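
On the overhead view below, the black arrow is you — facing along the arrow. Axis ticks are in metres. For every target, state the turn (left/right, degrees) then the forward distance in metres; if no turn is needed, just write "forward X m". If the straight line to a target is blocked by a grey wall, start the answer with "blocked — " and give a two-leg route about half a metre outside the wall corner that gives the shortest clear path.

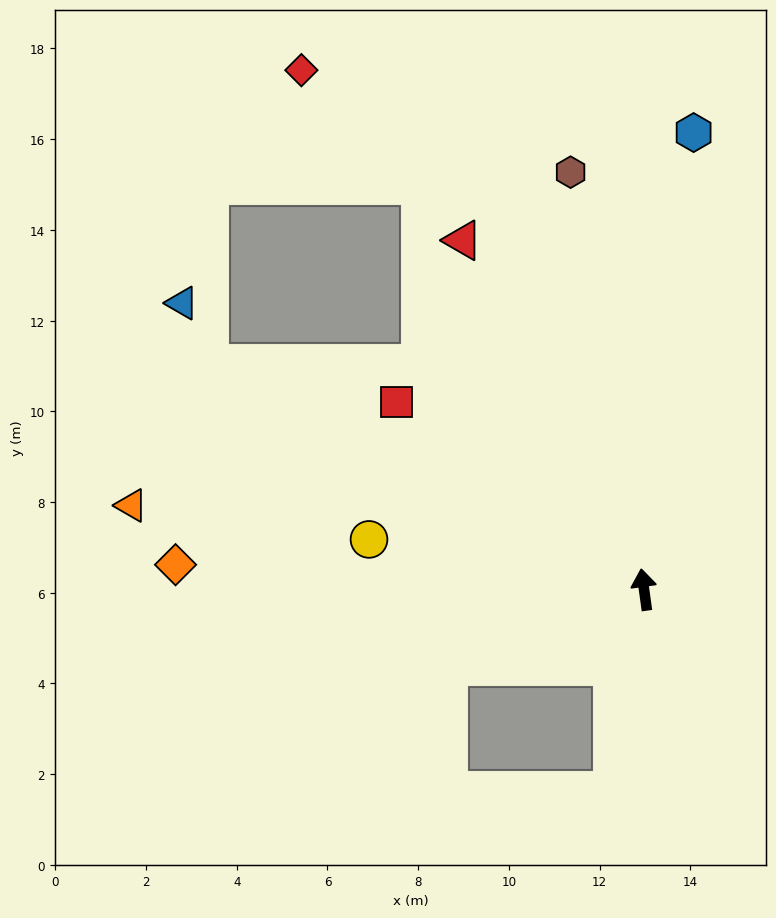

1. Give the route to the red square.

turn left 45°, forward 6.8 m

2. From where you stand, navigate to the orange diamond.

turn left 79°, forward 10.3 m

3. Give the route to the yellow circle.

turn left 72°, forward 6.2 m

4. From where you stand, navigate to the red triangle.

turn left 20°, forward 8.7 m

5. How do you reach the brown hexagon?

turn left 2°, forward 9.3 m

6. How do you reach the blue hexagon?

turn right 14°, forward 10.1 m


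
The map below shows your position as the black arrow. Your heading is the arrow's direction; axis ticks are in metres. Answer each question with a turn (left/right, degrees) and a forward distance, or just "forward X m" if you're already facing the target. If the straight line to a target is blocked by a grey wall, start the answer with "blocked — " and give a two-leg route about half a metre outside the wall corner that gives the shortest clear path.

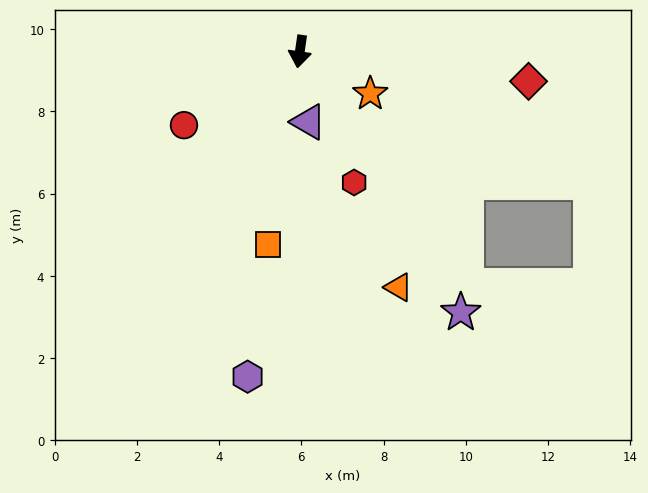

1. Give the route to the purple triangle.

turn left 15°, forward 1.7 m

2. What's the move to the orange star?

turn left 67°, forward 2.0 m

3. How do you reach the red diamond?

turn left 91°, forward 5.6 m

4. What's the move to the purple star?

turn left 40°, forward 7.5 m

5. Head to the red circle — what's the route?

turn right 49°, forward 3.3 m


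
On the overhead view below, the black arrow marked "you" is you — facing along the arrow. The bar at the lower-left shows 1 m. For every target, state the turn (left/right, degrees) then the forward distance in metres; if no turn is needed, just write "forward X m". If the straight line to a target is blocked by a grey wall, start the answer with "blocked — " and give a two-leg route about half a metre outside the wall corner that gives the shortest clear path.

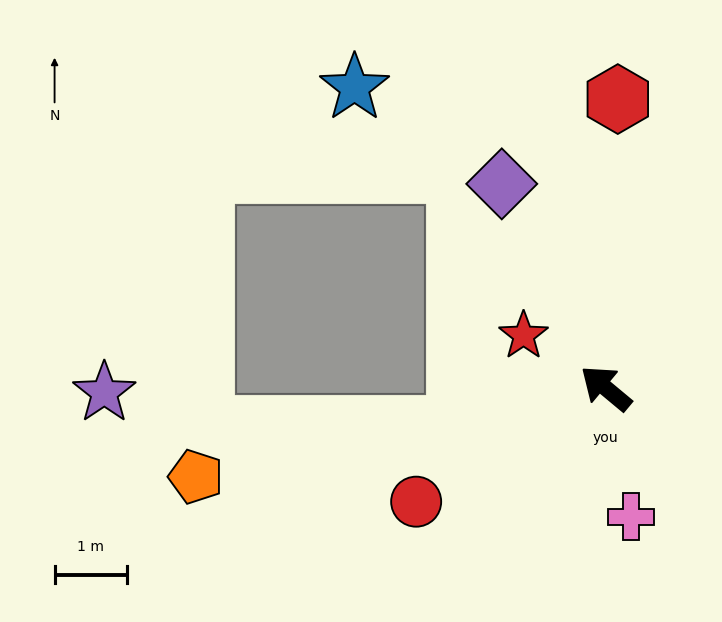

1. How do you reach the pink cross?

turn left 141°, forward 1.8 m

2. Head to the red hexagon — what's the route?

turn right 53°, forward 4.0 m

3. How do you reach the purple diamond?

turn right 23°, forward 3.2 m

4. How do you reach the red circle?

turn left 71°, forward 3.1 m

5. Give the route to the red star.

turn left 7°, forward 1.3 m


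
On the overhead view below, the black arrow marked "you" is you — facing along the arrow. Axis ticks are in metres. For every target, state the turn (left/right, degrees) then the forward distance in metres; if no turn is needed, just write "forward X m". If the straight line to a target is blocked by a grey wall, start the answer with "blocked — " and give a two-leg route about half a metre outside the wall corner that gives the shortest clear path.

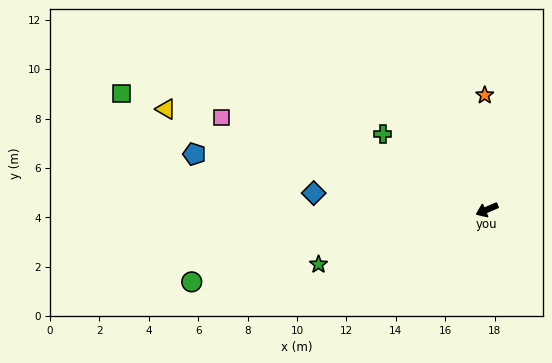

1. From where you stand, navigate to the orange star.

turn right 112°, forward 4.6 m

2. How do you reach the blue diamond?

turn right 29°, forward 7.0 m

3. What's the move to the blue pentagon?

turn right 34°, forward 12.1 m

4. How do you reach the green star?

turn right 5°, forward 7.2 m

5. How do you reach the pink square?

turn right 42°, forward 11.4 m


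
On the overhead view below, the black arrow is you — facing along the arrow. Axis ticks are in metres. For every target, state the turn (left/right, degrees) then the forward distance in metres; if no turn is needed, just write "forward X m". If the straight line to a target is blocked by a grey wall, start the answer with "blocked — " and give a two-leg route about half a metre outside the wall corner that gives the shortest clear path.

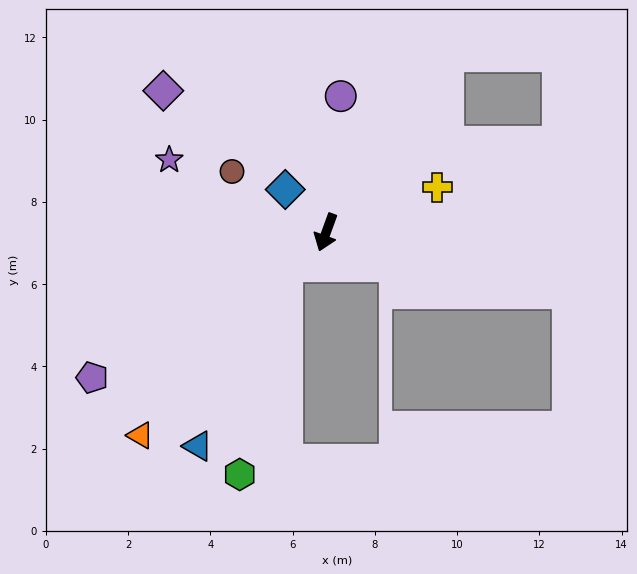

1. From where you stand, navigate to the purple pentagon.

turn right 38°, forward 6.7 m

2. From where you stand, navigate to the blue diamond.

turn right 116°, forward 1.4 m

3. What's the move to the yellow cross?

turn left 132°, forward 2.9 m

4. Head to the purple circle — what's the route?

turn right 166°, forward 3.3 m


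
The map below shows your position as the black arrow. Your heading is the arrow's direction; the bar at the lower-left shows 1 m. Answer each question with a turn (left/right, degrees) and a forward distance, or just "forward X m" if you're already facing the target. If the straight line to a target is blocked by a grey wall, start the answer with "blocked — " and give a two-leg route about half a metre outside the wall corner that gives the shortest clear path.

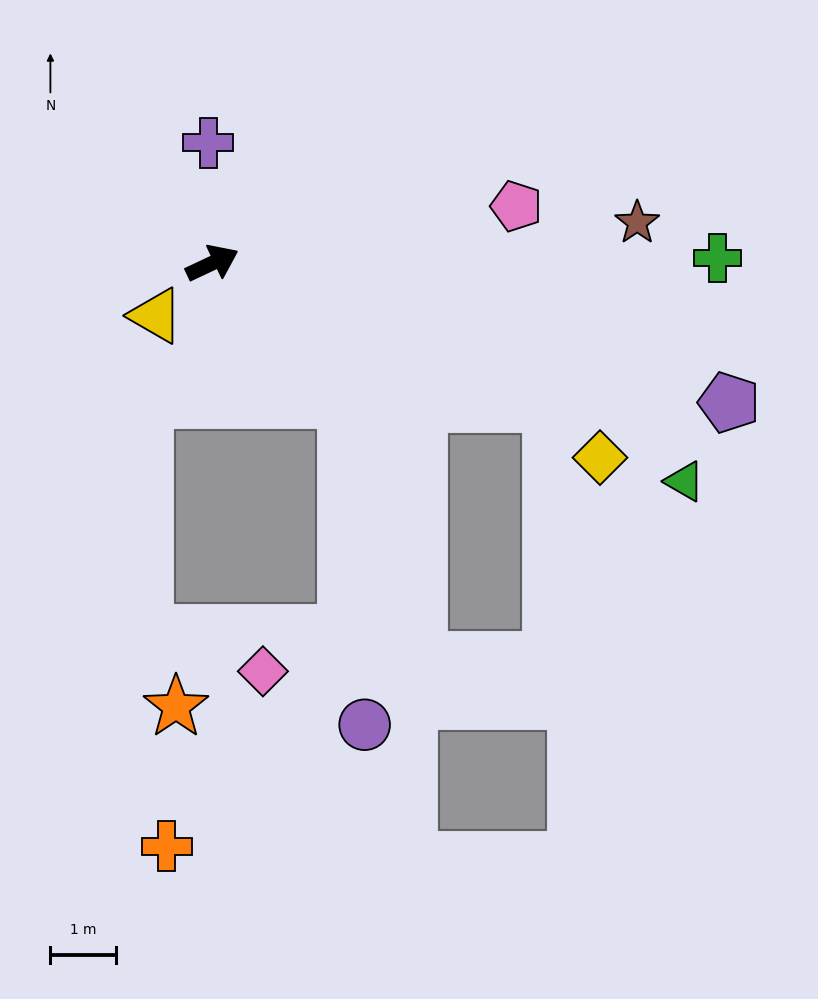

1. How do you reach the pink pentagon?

turn right 15°, forward 4.7 m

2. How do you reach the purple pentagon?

turn right 40°, forward 8.1 m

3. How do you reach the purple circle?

blocked — turn right 71°, forward 2.9 m, then turn right 41°, forward 4.9 m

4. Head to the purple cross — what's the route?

turn left 67°, forward 1.8 m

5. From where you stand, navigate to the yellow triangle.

turn right 162°, forward 1.2 m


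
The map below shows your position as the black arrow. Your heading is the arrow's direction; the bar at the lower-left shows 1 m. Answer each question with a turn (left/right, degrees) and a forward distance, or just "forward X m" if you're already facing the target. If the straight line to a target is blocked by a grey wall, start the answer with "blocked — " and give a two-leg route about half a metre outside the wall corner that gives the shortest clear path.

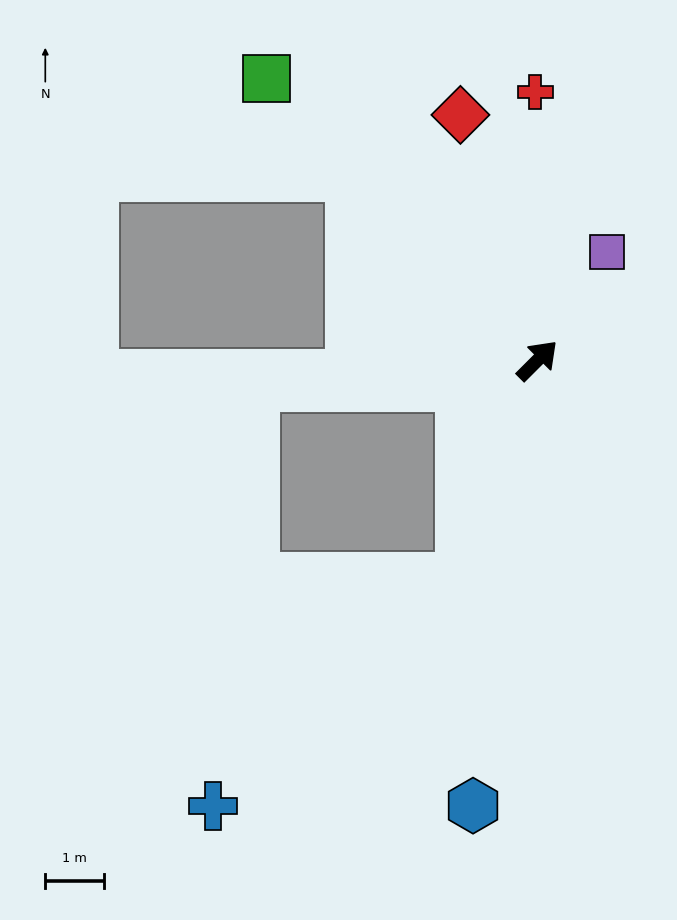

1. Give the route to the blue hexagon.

turn right 143°, forward 7.7 m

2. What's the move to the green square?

turn left 89°, forward 6.7 m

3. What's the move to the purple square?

turn left 12°, forward 2.2 m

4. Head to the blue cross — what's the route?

blocked — turn right 155°, forward 3.9 m, then turn right 27°, forward 5.8 m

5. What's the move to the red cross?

turn left 45°, forward 4.6 m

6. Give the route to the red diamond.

turn left 62°, forward 4.4 m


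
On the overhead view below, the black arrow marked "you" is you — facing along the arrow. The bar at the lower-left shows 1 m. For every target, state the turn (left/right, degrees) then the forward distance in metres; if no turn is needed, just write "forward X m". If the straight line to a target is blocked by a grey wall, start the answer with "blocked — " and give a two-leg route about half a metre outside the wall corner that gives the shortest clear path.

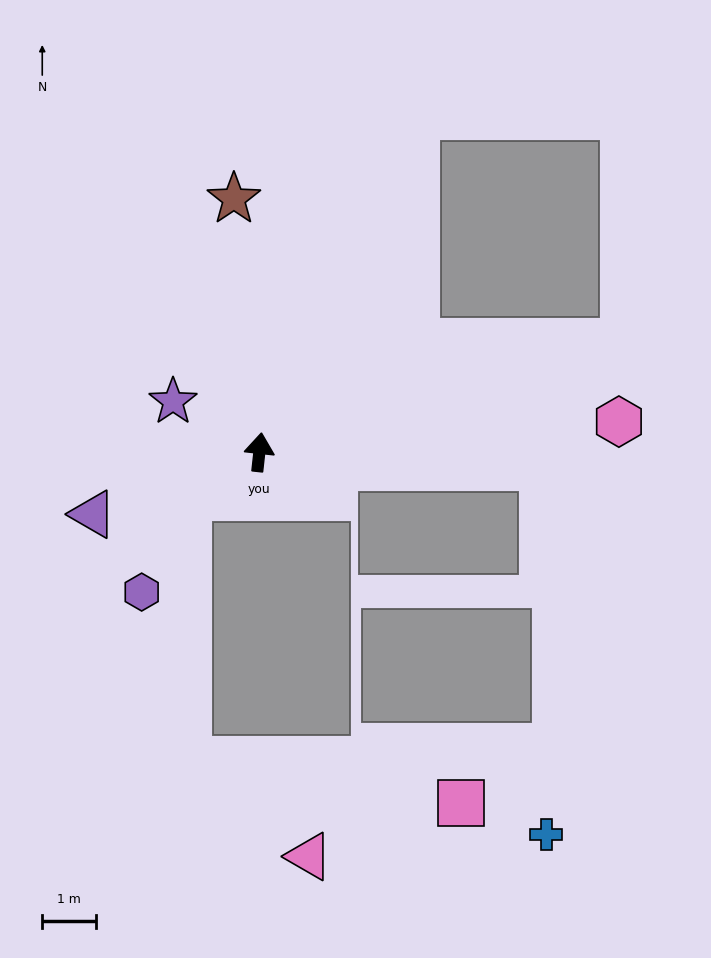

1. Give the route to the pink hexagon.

turn right 79°, forward 6.7 m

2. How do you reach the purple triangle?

turn left 117°, forward 3.3 m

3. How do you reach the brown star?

turn left 12°, forward 4.7 m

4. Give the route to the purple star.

turn left 66°, forward 1.9 m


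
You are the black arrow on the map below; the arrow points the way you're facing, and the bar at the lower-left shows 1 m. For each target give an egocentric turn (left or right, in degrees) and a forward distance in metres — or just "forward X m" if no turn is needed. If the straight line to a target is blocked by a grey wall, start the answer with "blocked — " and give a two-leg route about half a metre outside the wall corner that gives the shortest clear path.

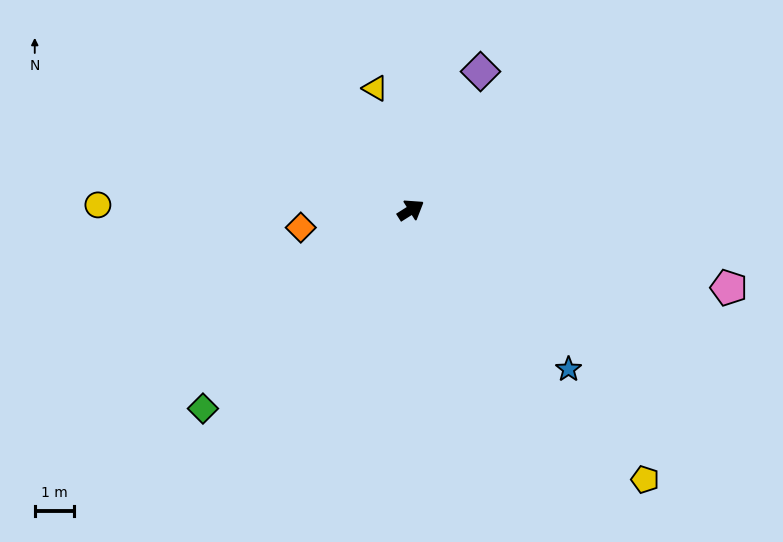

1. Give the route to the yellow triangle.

turn left 74°, forward 3.2 m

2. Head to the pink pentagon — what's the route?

turn right 46°, forward 8.3 m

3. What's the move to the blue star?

turn right 78°, forward 5.7 m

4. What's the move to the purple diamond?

turn left 31°, forward 3.9 m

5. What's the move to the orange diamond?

turn left 157°, forward 2.8 m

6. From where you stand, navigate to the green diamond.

turn right 169°, forward 7.3 m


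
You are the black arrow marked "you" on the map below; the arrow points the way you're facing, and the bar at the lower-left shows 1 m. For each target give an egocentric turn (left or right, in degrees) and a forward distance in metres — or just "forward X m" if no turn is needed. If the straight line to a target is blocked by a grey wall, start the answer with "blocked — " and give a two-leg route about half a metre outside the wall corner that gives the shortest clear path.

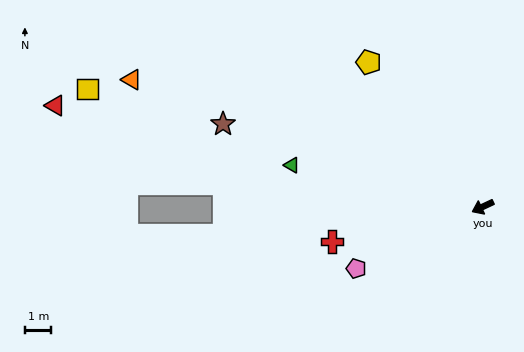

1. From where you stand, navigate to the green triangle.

turn right 37°, forward 7.3 m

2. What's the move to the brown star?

turn right 43°, forward 10.2 m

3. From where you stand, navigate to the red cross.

turn right 12°, forward 5.8 m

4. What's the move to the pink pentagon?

forward 5.3 m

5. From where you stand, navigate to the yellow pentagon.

turn right 77°, forward 6.9 m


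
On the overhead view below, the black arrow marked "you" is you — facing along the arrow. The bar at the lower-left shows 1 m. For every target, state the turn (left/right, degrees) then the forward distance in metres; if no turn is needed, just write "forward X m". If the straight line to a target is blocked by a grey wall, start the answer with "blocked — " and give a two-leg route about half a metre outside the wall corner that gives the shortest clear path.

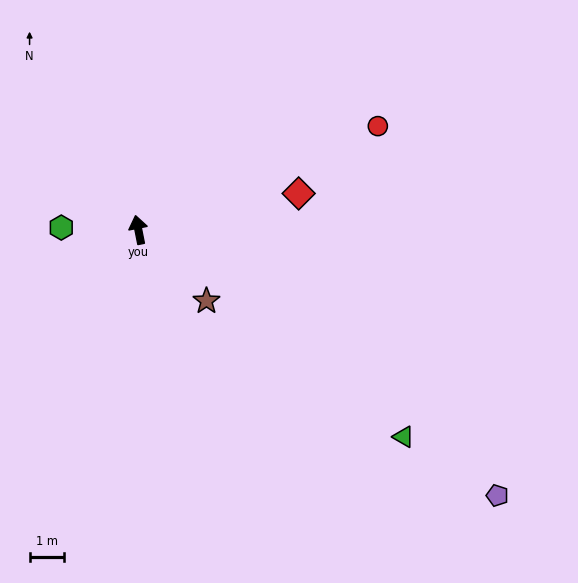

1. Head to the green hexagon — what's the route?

turn left 77°, forward 2.3 m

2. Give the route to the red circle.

turn right 78°, forward 7.7 m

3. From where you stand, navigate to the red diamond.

turn right 88°, forward 4.8 m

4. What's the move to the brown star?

turn right 147°, forward 2.9 m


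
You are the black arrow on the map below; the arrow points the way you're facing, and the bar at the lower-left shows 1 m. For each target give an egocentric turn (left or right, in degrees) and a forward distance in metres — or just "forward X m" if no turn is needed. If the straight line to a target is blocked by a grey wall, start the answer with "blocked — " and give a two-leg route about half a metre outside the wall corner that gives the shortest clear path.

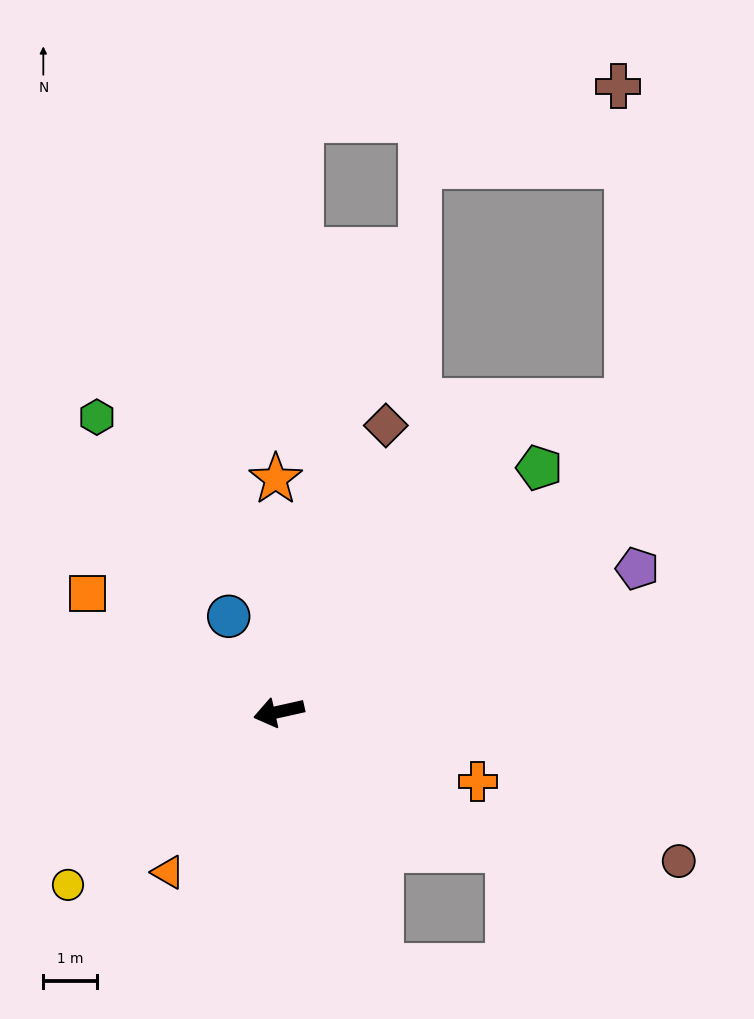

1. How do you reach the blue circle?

turn right 75°, forward 2.0 m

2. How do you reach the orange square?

turn right 44°, forward 4.2 m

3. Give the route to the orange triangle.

turn left 43°, forward 3.6 m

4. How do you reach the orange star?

turn right 102°, forward 4.3 m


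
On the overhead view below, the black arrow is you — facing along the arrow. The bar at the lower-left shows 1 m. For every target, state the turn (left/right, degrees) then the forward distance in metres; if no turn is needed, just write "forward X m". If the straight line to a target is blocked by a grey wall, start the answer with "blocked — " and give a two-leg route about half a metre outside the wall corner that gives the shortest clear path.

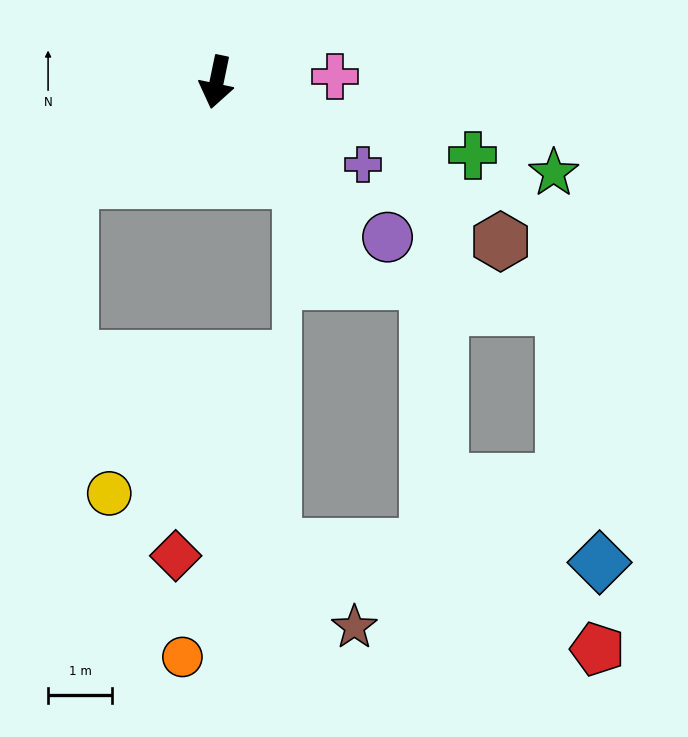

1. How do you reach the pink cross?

turn left 104°, forward 1.8 m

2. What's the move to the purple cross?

turn left 72°, forward 2.6 m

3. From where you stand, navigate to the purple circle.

turn left 59°, forward 3.6 m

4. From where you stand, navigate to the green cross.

turn left 86°, forward 4.1 m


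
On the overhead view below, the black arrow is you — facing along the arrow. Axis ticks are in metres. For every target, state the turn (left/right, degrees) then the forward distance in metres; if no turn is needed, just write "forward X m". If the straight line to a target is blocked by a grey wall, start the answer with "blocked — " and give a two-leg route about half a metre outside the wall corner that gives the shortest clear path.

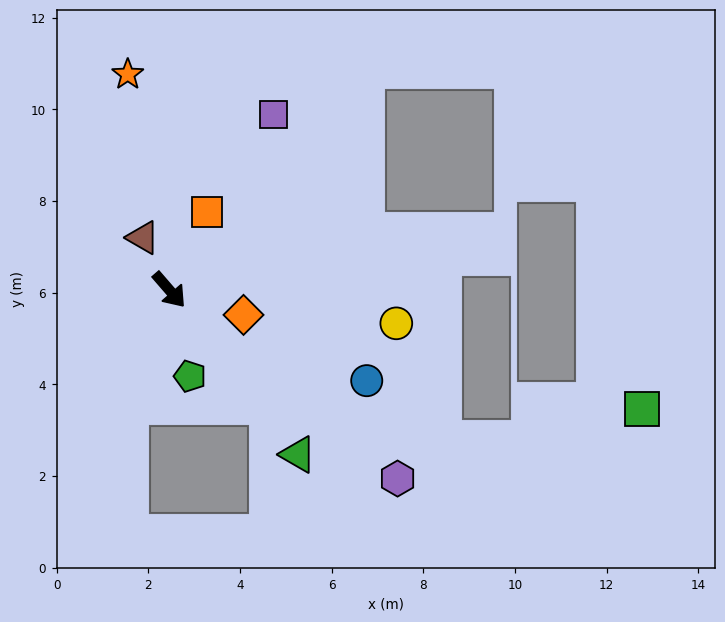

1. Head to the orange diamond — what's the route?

turn left 31°, forward 1.7 m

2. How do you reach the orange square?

turn left 113°, forward 1.9 m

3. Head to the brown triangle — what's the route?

turn left 166°, forward 1.3 m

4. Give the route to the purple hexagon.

turn left 10°, forward 6.5 m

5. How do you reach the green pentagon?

turn right 27°, forward 1.9 m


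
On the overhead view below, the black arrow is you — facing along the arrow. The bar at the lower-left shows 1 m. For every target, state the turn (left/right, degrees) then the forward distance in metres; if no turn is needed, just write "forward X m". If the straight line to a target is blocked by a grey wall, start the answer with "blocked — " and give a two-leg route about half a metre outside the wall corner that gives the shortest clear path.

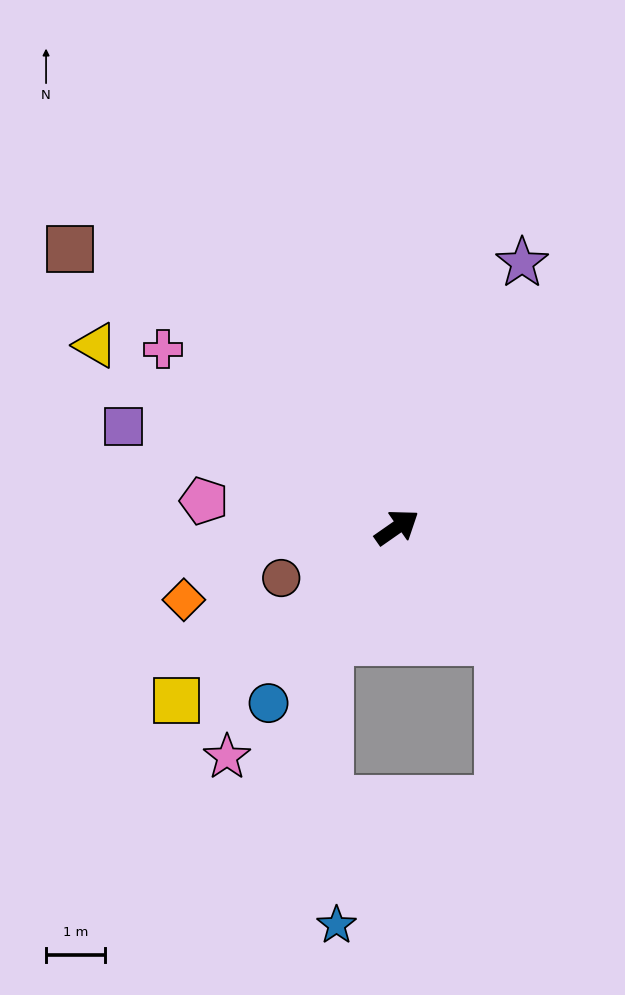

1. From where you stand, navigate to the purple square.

turn left 125°, forward 4.9 m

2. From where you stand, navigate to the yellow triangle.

turn left 114°, forward 5.9 m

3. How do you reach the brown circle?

turn left 169°, forward 2.1 m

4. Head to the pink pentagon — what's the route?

turn left 137°, forward 3.3 m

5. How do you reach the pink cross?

turn left 108°, forward 5.0 m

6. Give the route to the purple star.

turn left 30°, forward 4.9 m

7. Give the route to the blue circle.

turn right 161°, forward 3.7 m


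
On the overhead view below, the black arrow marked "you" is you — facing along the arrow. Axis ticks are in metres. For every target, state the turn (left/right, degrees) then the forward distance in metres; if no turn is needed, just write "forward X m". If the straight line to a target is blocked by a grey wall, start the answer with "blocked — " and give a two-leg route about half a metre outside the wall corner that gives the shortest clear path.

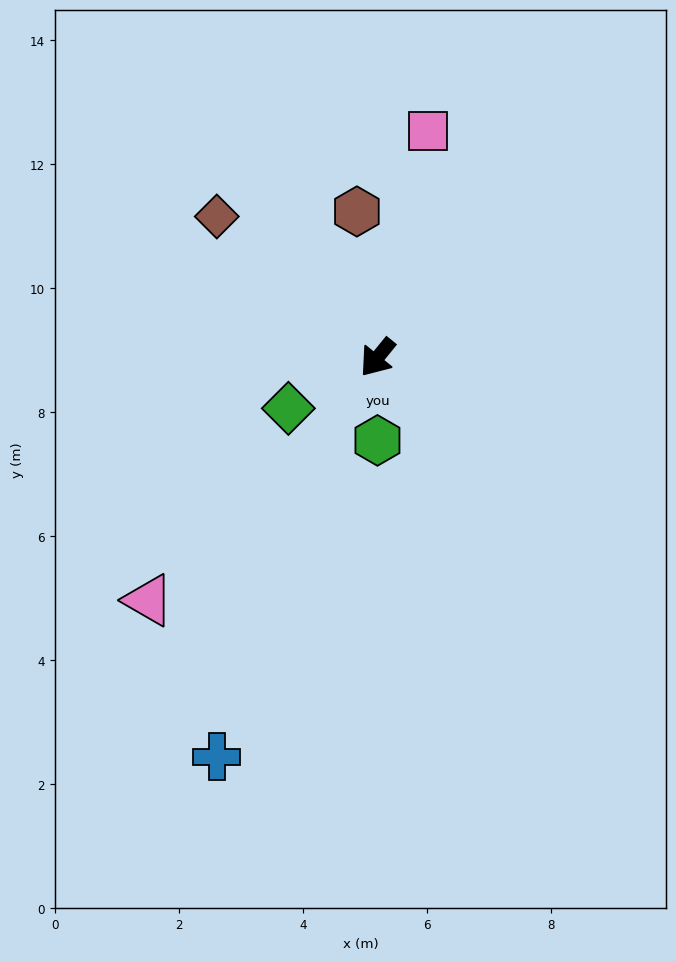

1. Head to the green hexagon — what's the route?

turn left 39°, forward 1.3 m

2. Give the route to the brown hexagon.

turn right 133°, forward 2.4 m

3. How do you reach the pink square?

turn right 153°, forward 3.7 m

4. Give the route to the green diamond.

turn right 21°, forward 1.7 m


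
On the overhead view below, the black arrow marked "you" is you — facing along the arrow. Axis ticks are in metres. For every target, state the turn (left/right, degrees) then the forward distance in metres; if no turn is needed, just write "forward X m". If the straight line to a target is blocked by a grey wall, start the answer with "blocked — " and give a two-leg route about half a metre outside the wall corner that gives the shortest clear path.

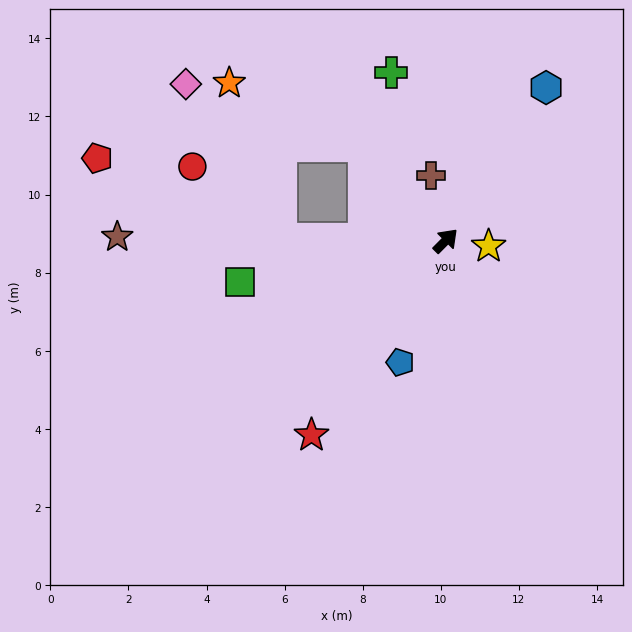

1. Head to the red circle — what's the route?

blocked — turn left 134°, forward 4.2 m, then turn right 39°, forward 2.9 m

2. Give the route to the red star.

turn right 170°, forward 6.1 m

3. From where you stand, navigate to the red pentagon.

blocked — turn left 134°, forward 4.2 m, then turn right 23°, forward 5.1 m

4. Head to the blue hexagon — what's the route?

turn left 11°, forward 4.7 m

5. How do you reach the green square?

turn left 146°, forward 5.4 m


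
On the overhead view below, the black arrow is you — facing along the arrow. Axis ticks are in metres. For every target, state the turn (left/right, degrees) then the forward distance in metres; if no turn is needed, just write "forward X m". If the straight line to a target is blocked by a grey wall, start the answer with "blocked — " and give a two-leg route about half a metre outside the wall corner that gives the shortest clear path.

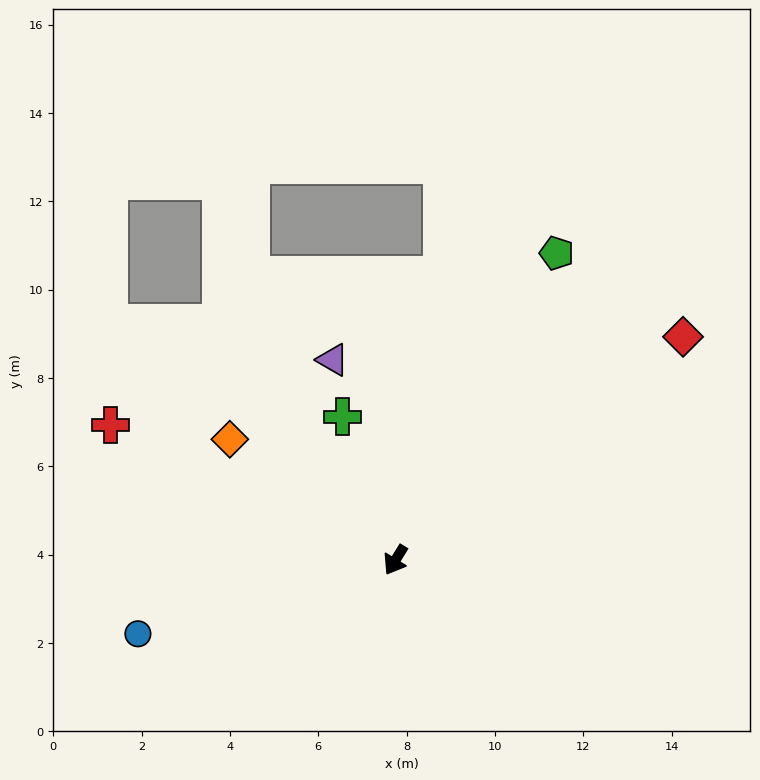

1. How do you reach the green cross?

turn right 128°, forward 3.5 m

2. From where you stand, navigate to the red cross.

turn right 84°, forward 7.1 m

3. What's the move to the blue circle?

turn right 42°, forward 6.1 m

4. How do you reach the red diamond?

turn left 159°, forward 8.2 m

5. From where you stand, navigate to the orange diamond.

turn right 94°, forward 4.6 m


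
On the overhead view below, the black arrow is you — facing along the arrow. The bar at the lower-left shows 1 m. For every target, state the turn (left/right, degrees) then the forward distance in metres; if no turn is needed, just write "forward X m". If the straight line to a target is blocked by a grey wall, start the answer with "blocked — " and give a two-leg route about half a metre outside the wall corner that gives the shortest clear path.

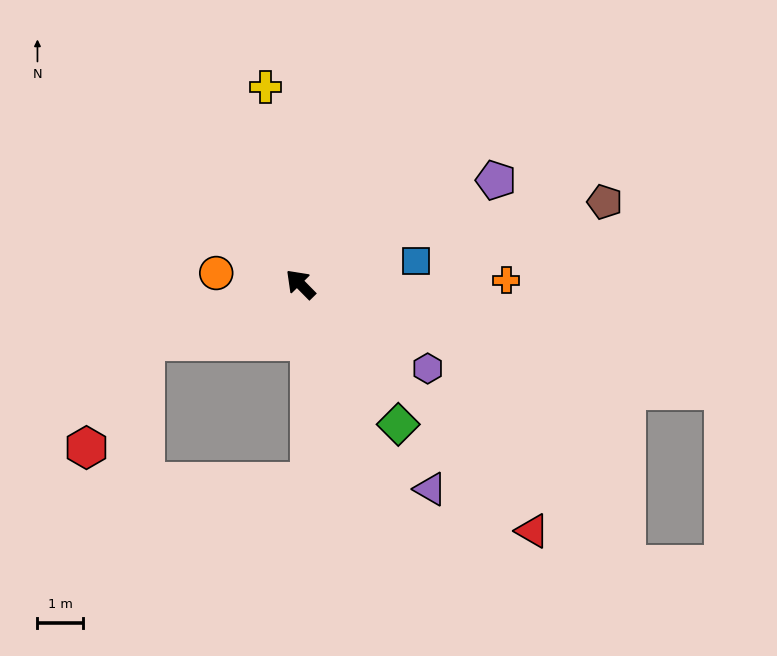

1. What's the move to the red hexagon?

blocked — turn left 66°, forward 3.6 m, then turn left 40°, forward 2.7 m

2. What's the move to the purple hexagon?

turn right 168°, forward 3.4 m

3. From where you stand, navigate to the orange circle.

turn left 38°, forward 1.9 m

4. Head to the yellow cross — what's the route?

turn right 34°, forward 4.4 m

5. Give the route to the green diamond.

turn left 170°, forward 3.8 m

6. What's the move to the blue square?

turn right 123°, forward 2.6 m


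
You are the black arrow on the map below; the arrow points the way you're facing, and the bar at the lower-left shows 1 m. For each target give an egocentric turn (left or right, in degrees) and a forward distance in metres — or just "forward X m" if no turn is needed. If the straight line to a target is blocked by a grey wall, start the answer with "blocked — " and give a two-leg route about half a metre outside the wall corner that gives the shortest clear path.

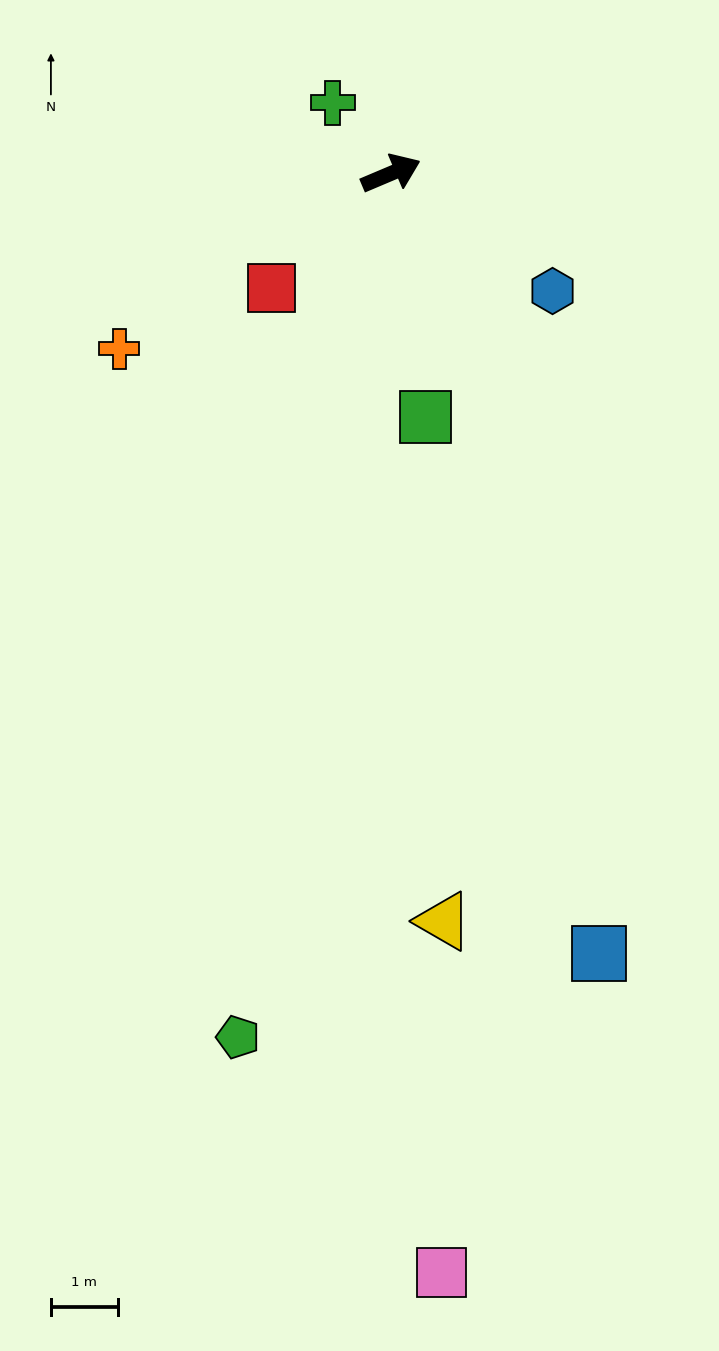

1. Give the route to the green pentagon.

turn right 123°, forward 13.1 m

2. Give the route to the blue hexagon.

turn right 59°, forward 3.0 m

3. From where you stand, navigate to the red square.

turn right 159°, forward 2.5 m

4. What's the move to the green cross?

turn left 106°, forward 1.4 m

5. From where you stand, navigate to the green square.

turn right 105°, forward 3.7 m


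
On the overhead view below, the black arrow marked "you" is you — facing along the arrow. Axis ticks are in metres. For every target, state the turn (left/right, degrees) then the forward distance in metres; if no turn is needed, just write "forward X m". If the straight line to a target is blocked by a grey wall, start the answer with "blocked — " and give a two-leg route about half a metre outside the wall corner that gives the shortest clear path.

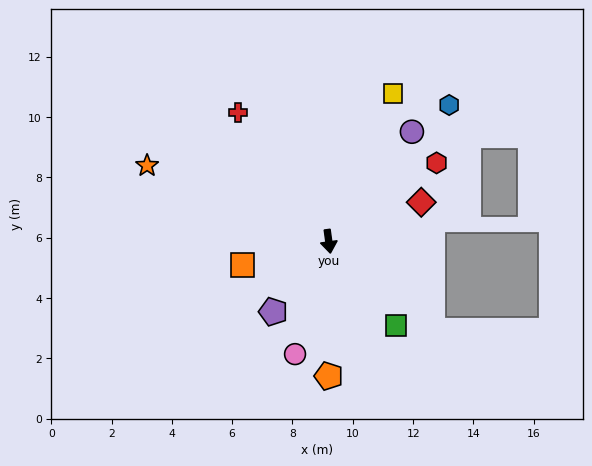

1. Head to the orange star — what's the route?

turn right 120°, forward 6.5 m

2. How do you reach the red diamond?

turn left 105°, forward 3.3 m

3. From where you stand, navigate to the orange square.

turn right 83°, forward 3.0 m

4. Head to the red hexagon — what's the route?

turn left 118°, forward 4.4 m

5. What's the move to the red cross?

turn right 153°, forward 5.2 m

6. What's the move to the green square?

turn left 31°, forward 3.6 m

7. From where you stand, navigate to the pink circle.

turn right 24°, forward 3.9 m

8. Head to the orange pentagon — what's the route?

turn right 8°, forward 4.5 m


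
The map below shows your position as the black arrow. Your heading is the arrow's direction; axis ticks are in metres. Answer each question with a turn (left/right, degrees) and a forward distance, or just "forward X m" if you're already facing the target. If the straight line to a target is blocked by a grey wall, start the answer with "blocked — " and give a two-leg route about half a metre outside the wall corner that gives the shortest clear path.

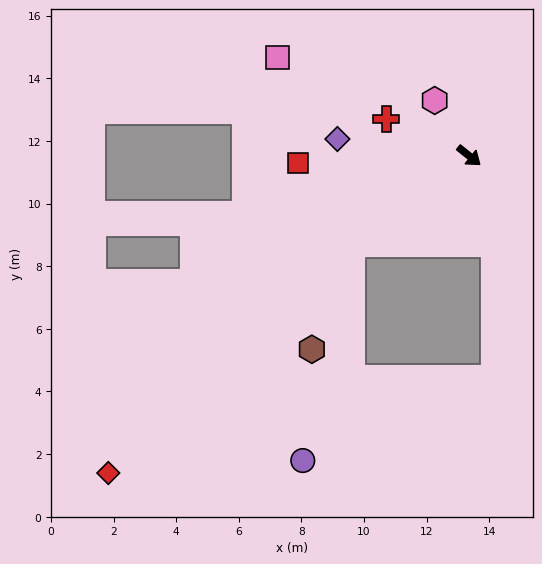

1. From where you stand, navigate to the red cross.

turn right 165°, forward 2.9 m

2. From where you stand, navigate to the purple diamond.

turn right 149°, forward 4.2 m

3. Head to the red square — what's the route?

turn right 139°, forward 5.5 m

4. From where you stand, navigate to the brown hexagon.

blocked — turn right 104°, forward 4.7 m, then turn left 32°, forward 3.6 m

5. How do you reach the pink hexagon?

turn left 161°, forward 2.1 m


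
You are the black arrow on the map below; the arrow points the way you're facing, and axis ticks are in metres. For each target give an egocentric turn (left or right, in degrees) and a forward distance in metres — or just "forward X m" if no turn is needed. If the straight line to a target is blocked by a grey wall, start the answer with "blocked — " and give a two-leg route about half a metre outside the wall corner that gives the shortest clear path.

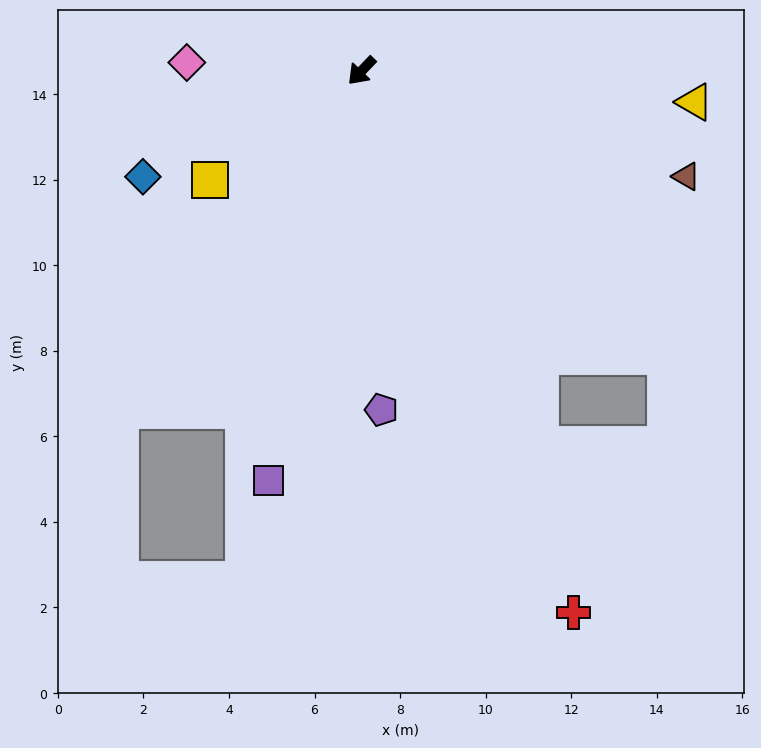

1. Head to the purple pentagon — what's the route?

turn left 47°, forward 7.9 m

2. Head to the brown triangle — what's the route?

turn left 116°, forward 8.0 m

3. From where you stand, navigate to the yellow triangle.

turn left 128°, forward 7.8 m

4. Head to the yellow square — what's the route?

turn right 10°, forward 4.4 m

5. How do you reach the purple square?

turn left 31°, forward 9.8 m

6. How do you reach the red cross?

turn left 65°, forward 13.6 m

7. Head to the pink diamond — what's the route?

turn right 49°, forward 4.1 m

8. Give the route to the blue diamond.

turn right 20°, forward 5.7 m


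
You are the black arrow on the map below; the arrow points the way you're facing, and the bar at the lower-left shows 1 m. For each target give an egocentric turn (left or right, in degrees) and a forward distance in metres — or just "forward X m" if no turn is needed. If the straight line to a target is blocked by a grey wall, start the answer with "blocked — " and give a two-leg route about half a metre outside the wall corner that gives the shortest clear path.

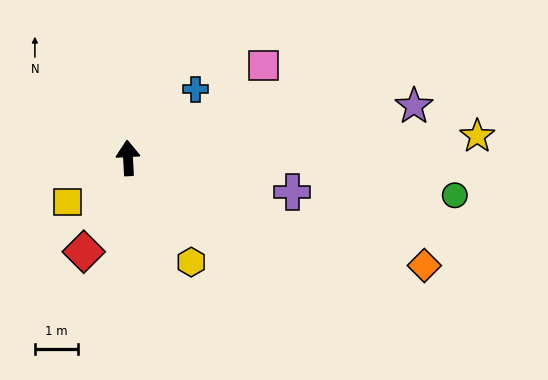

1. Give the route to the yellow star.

turn right 90°, forward 8.2 m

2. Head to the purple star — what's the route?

turn right 83°, forward 6.8 m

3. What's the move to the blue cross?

turn right 48°, forward 2.3 m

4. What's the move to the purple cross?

turn right 105°, forward 3.9 m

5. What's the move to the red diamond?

turn left 152°, forward 2.4 m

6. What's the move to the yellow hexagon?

turn right 152°, forward 2.9 m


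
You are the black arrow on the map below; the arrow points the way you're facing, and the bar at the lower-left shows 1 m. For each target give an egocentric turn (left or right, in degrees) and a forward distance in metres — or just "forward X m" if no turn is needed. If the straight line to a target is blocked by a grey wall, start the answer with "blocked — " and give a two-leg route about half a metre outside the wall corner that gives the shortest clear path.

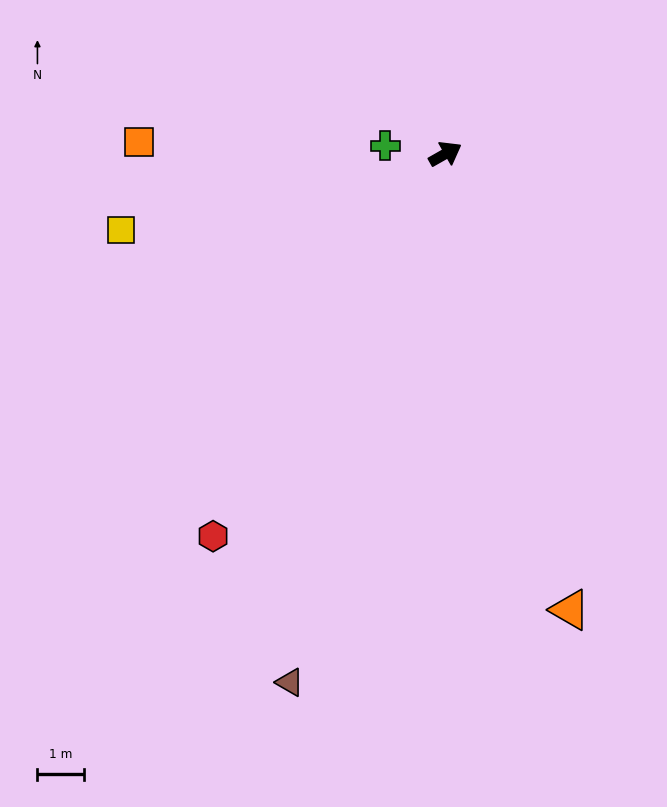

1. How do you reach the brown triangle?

turn right 136°, forward 11.9 m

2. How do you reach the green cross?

turn left 143°, forward 1.3 m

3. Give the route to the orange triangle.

turn right 104°, forward 10.2 m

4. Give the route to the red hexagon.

turn right 151°, forward 9.7 m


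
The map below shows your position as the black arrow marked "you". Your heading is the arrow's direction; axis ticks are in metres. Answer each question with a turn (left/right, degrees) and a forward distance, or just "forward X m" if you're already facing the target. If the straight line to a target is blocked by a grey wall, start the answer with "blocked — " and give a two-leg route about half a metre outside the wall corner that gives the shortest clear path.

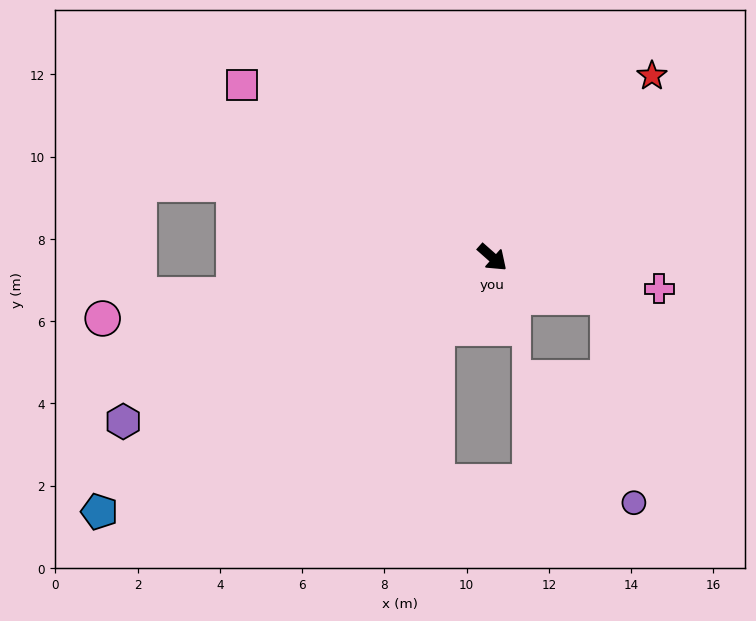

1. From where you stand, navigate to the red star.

turn left 90°, forward 5.9 m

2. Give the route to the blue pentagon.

turn right 106°, forward 11.4 m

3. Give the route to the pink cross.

turn left 31°, forward 4.1 m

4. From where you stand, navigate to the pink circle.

turn right 130°, forward 9.6 m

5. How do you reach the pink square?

turn right 173°, forward 7.4 m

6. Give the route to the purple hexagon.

turn right 115°, forward 9.8 m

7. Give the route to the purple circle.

blocked — turn left 22°, forward 3.0 m, then turn right 63°, forward 5.0 m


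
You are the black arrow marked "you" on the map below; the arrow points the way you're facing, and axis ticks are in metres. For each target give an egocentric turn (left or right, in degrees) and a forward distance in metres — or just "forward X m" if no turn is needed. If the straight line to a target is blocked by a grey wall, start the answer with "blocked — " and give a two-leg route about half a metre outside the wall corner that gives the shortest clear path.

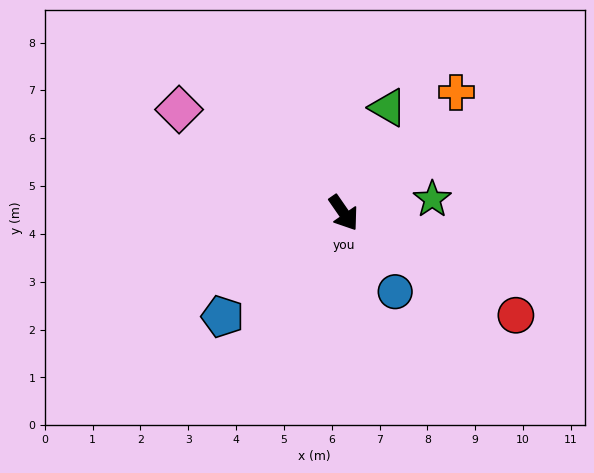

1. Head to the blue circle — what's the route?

forward 2.0 m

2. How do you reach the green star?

turn left 64°, forward 1.9 m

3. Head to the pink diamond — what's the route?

turn right 157°, forward 4.1 m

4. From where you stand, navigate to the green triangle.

turn left 123°, forward 2.4 m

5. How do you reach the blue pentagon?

turn right 84°, forward 3.3 m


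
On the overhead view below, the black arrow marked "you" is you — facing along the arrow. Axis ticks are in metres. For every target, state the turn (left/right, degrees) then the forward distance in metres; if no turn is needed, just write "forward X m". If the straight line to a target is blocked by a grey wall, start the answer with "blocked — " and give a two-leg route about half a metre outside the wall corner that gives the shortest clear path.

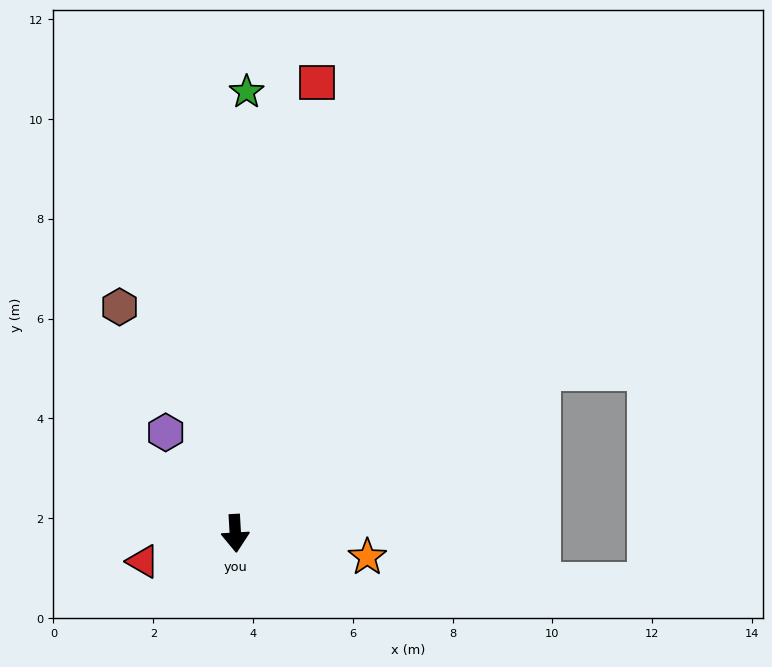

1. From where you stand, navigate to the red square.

turn left 166°, forward 9.2 m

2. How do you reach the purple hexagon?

turn right 149°, forward 2.5 m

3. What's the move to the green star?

turn left 175°, forward 8.9 m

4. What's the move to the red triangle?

turn right 76°, forward 1.9 m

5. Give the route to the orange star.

turn left 77°, forward 2.7 m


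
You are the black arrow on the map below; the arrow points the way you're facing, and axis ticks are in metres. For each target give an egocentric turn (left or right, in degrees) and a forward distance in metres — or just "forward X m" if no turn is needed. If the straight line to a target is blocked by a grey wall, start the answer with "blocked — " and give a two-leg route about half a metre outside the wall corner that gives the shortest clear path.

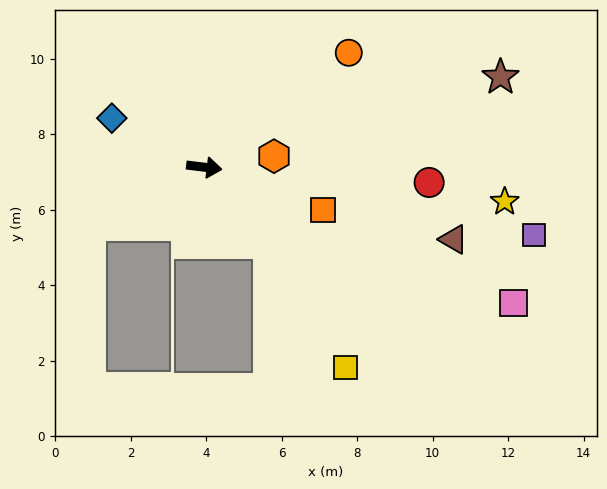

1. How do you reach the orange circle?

turn left 45°, forward 4.9 m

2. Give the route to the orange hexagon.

turn left 16°, forward 1.9 m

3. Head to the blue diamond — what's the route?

turn left 159°, forward 2.8 m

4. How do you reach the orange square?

turn right 13°, forward 3.3 m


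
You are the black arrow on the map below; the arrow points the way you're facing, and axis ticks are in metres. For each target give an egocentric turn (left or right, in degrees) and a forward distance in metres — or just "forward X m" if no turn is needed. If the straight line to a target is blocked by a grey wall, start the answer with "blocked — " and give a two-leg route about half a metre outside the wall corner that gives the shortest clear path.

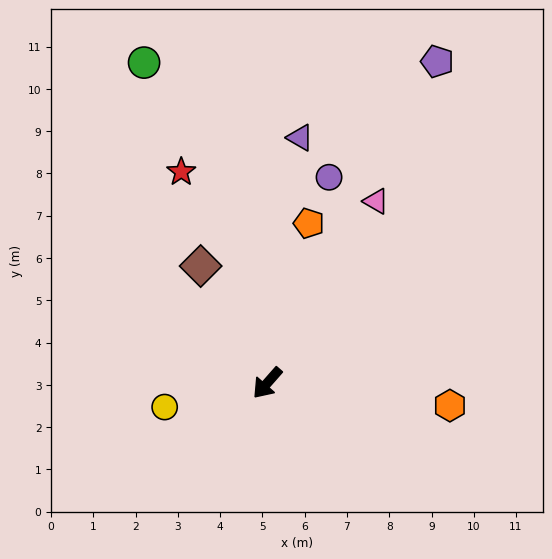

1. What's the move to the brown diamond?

turn right 109°, forward 3.2 m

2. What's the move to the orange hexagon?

turn left 124°, forward 4.4 m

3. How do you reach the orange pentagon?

turn right 153°, forward 3.9 m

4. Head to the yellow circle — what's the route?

turn right 35°, forward 2.5 m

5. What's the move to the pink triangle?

turn right 170°, forward 5.0 m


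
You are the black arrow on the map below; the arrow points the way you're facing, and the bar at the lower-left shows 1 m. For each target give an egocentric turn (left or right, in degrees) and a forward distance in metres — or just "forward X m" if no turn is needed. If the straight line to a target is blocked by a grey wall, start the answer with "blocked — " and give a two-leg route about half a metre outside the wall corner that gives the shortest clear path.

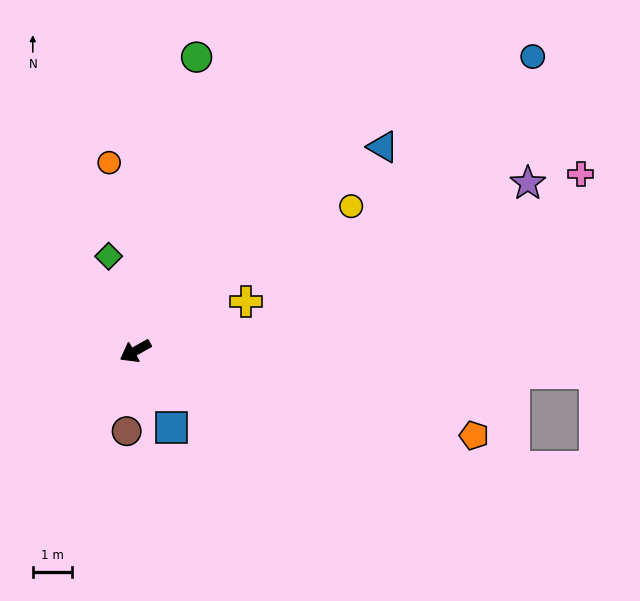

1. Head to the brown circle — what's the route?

turn left 55°, forward 2.1 m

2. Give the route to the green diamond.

turn right 103°, forward 2.5 m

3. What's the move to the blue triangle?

turn right 170°, forward 8.3 m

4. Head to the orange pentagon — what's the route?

turn left 137°, forward 9.0 m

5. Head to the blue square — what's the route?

turn left 86°, forward 2.2 m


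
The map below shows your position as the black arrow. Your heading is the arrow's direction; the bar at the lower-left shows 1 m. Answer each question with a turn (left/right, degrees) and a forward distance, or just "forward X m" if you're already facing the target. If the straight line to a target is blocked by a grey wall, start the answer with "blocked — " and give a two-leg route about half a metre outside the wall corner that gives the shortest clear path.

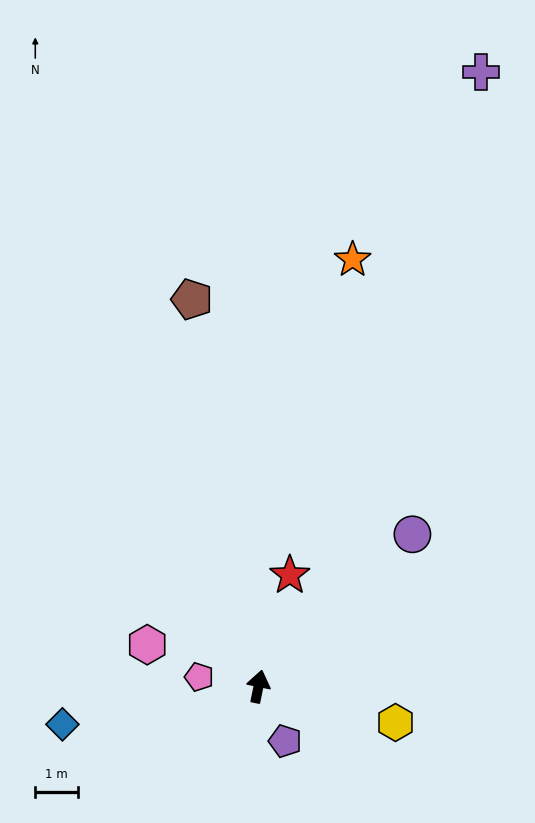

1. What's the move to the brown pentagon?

turn left 21°, forward 9.1 m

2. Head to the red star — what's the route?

turn right 4°, forward 2.7 m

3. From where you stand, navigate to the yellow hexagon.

turn right 93°, forward 3.3 m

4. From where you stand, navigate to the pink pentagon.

turn left 93°, forward 1.4 m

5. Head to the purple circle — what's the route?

turn right 34°, forward 5.0 m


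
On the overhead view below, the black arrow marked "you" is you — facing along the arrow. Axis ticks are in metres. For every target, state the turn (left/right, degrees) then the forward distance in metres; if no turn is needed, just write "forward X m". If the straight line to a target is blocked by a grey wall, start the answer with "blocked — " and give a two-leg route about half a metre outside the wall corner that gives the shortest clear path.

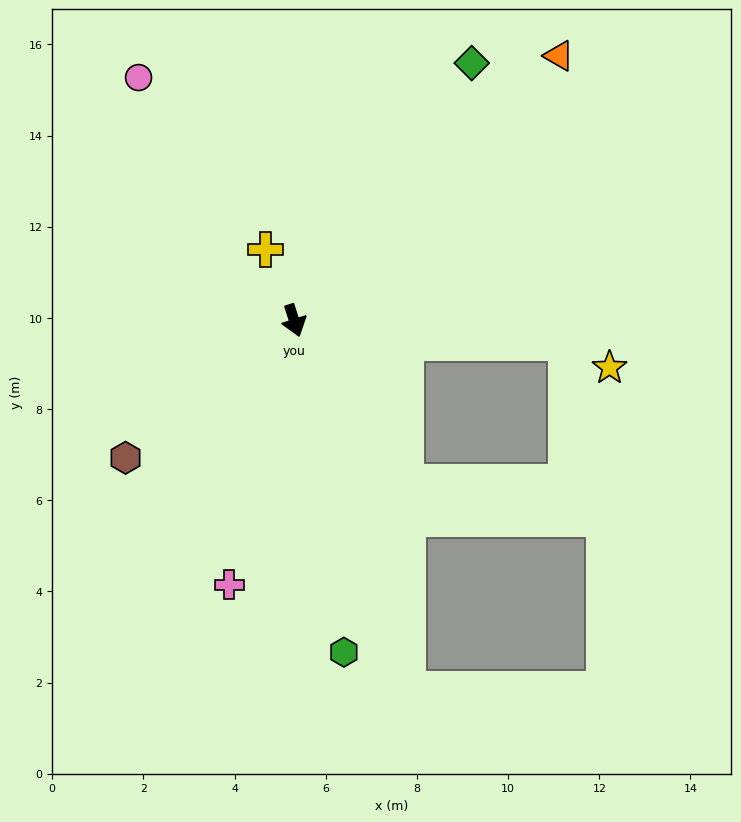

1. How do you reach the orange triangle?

turn left 117°, forward 8.2 m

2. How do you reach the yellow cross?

turn right 176°, forward 1.7 m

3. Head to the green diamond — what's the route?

turn left 128°, forward 6.9 m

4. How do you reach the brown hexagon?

turn right 69°, forward 4.8 m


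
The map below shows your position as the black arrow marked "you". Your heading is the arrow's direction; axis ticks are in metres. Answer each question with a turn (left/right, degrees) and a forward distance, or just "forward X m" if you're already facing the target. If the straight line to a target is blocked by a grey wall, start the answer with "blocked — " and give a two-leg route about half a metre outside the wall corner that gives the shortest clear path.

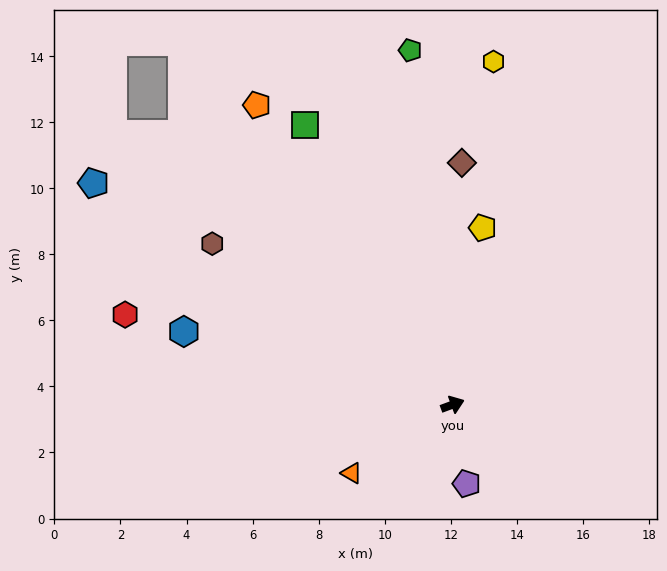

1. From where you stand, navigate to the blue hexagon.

turn left 144°, forward 8.4 m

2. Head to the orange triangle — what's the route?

turn right 166°, forward 3.7 m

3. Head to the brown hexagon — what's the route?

turn left 126°, forward 8.8 m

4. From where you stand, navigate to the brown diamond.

turn left 67°, forward 7.3 m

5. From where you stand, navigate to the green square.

turn left 97°, forward 9.6 m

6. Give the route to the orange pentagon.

turn left 103°, forward 10.8 m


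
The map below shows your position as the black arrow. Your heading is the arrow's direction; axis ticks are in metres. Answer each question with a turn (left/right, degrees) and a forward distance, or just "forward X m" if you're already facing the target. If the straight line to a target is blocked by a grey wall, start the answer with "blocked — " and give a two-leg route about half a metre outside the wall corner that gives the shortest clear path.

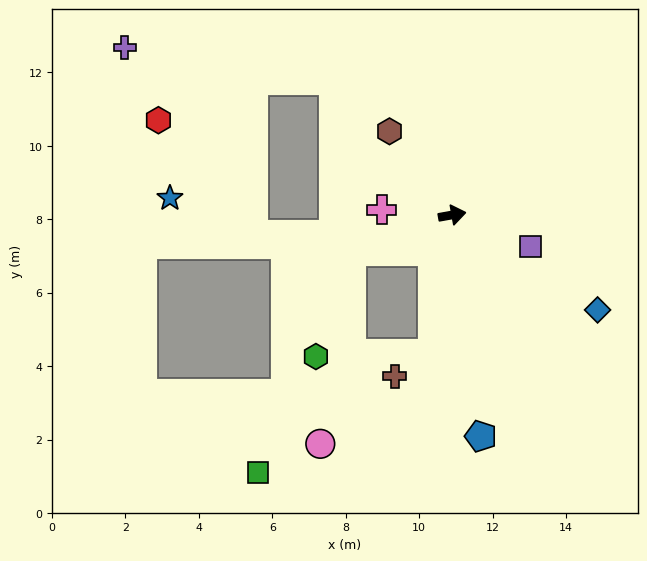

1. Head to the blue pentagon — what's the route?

turn right 93°, forward 6.1 m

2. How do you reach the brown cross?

blocked — turn right 108°, forward 3.8 m, then turn right 53°, forward 1.2 m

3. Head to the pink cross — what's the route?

turn left 166°, forward 1.9 m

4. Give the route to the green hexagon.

blocked — turn right 171°, forward 2.9 m, then turn left 53°, forward 3.0 m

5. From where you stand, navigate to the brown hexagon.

turn left 117°, forward 2.8 m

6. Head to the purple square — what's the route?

turn right 32°, forward 2.3 m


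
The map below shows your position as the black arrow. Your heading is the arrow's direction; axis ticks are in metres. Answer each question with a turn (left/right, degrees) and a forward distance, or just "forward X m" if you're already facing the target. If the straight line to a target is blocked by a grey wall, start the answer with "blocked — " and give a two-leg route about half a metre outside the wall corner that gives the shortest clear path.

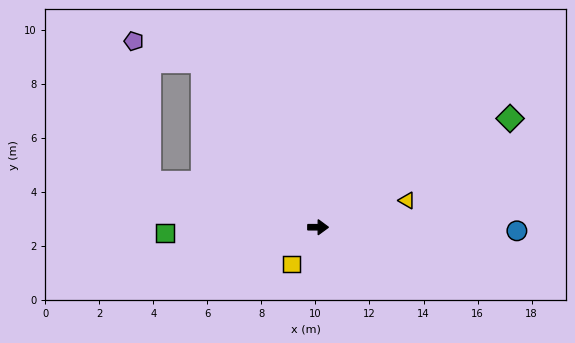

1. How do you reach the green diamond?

turn left 30°, forward 8.2 m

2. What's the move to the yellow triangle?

turn left 17°, forward 3.4 m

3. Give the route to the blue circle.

forward 7.4 m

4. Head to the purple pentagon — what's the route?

blocked — turn left 125°, forward 7.5 m, then turn left 38°, forward 2.6 m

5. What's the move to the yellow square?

turn right 125°, forward 1.7 m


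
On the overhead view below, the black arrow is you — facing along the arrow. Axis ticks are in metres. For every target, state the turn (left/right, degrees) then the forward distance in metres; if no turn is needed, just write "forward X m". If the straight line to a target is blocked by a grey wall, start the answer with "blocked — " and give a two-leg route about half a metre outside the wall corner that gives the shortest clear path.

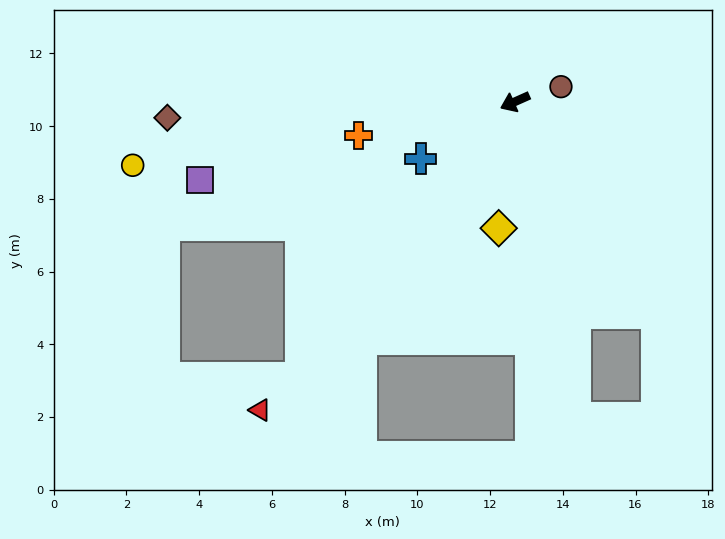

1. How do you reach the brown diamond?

turn right 21°, forward 9.6 m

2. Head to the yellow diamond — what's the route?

turn left 59°, forward 3.5 m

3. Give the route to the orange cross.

turn right 12°, forward 4.4 m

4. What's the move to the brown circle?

turn left 174°, forward 1.3 m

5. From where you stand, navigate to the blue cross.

turn left 7°, forward 3.0 m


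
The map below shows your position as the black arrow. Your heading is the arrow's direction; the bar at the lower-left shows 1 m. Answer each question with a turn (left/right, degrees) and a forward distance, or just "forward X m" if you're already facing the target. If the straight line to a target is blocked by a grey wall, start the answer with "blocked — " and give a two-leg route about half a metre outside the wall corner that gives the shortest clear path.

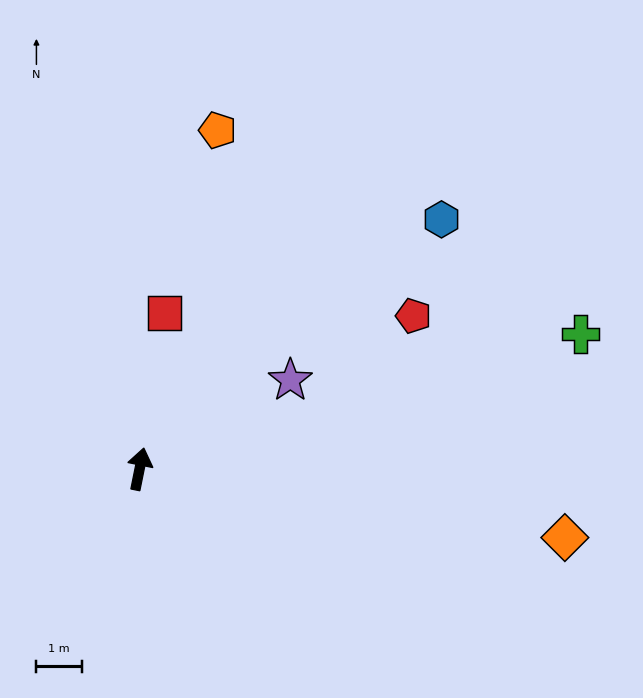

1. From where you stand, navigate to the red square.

turn left 2°, forward 3.5 m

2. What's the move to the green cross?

turn right 62°, forward 10.1 m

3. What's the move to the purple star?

turn right 48°, forward 3.8 m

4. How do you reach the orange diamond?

turn right 88°, forward 9.4 m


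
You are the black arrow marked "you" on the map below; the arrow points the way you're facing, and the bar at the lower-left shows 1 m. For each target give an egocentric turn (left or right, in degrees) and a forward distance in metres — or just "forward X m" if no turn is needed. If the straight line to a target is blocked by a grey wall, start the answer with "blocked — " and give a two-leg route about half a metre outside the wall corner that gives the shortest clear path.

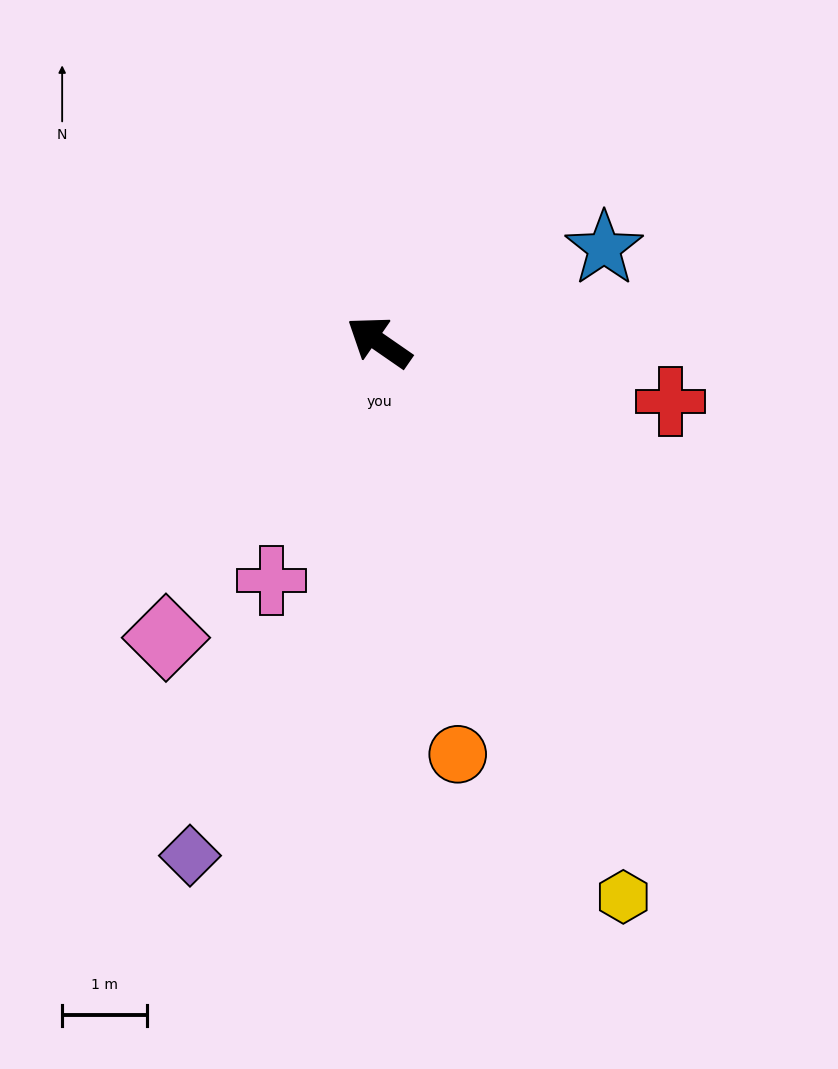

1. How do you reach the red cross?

turn right 157°, forward 3.5 m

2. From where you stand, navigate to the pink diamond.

turn left 89°, forward 4.3 m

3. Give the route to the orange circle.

turn left 135°, forward 4.9 m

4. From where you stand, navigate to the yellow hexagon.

turn left 148°, forward 7.1 m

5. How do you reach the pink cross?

turn left 100°, forward 3.1 m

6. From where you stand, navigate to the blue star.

turn right 123°, forward 2.9 m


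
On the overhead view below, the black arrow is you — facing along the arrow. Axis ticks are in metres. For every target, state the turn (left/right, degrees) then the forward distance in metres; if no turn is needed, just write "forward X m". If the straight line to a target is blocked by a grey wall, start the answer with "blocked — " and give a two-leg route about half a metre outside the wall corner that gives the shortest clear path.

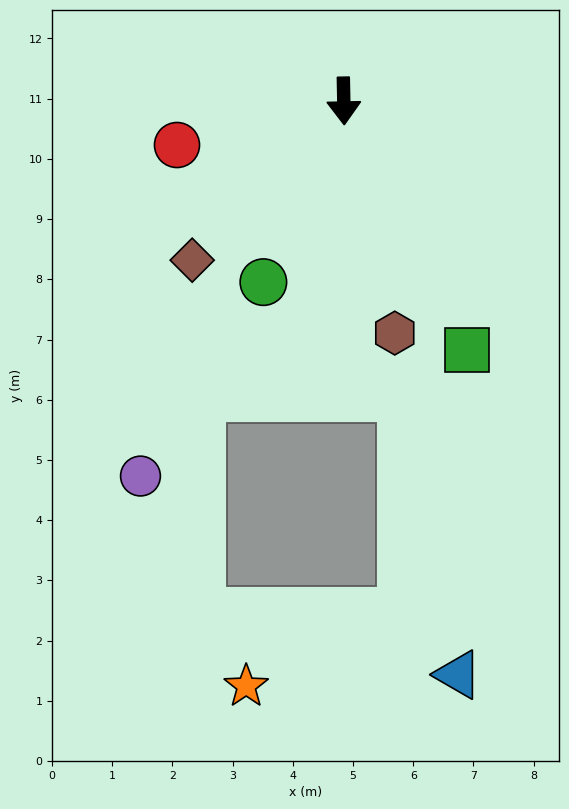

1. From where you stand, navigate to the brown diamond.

turn right 45°, forward 3.7 m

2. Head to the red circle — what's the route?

turn right 76°, forward 2.9 m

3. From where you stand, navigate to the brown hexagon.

turn left 11°, forward 3.9 m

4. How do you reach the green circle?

turn right 25°, forward 3.3 m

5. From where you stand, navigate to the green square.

turn left 25°, forward 4.6 m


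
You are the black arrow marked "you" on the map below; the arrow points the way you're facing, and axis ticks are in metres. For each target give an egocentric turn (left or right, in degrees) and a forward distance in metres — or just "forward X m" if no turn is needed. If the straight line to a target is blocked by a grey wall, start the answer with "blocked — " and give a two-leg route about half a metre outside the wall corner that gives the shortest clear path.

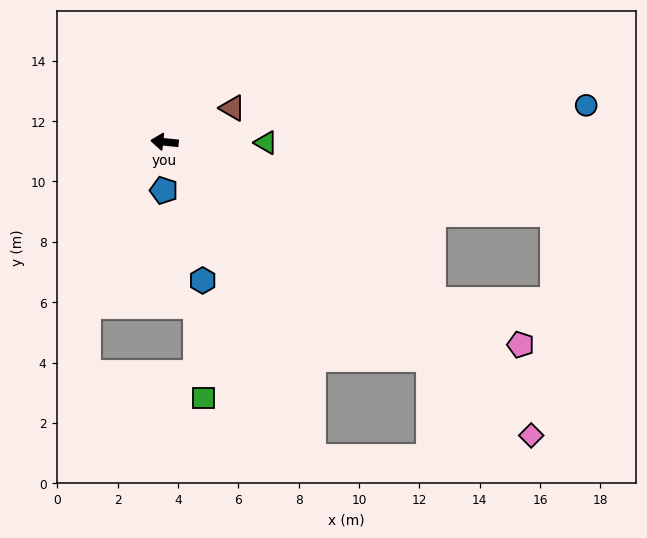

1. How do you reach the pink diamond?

turn left 147°, forward 15.6 m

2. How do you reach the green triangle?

turn right 175°, forward 3.4 m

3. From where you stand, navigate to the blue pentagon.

turn left 95°, forward 1.6 m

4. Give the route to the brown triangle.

turn right 148°, forward 2.5 m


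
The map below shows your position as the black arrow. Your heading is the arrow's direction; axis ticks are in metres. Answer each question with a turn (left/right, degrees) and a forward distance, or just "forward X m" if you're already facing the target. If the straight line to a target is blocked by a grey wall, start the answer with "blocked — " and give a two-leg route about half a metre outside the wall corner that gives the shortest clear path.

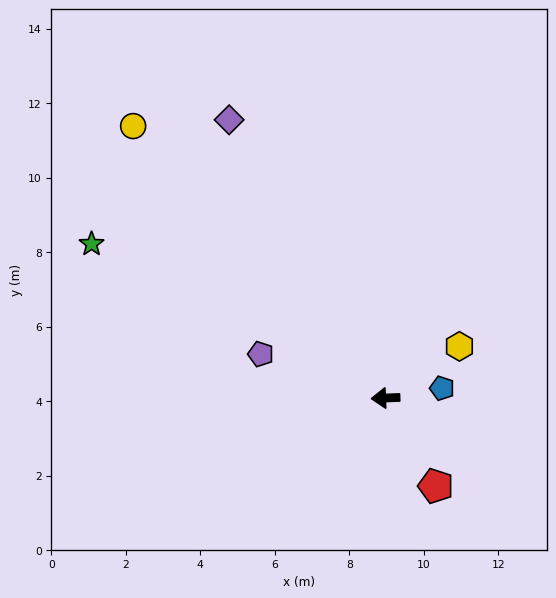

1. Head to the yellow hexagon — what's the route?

turn right 147°, forward 2.4 m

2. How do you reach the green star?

turn right 30°, forward 8.9 m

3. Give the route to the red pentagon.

turn left 117°, forward 2.7 m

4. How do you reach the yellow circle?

turn right 49°, forward 10.0 m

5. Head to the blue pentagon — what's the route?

turn right 173°, forward 1.5 m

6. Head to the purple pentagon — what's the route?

turn right 22°, forward 3.6 m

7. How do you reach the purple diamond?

turn right 63°, forward 8.6 m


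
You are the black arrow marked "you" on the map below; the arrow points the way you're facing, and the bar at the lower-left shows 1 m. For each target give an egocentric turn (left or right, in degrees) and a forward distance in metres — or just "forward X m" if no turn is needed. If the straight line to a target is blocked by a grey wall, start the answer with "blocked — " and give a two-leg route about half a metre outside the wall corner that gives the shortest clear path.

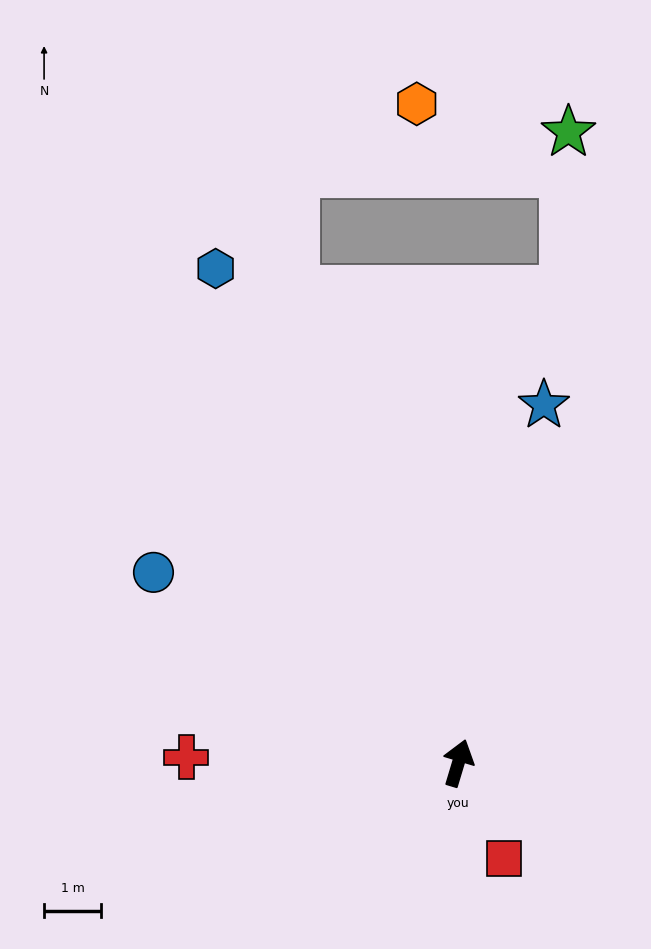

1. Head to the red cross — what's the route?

turn left 106°, forward 4.8 m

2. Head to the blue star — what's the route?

turn left 3°, forward 6.5 m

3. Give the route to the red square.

turn right 138°, forward 1.9 m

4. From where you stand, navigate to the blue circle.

turn left 75°, forward 6.3 m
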